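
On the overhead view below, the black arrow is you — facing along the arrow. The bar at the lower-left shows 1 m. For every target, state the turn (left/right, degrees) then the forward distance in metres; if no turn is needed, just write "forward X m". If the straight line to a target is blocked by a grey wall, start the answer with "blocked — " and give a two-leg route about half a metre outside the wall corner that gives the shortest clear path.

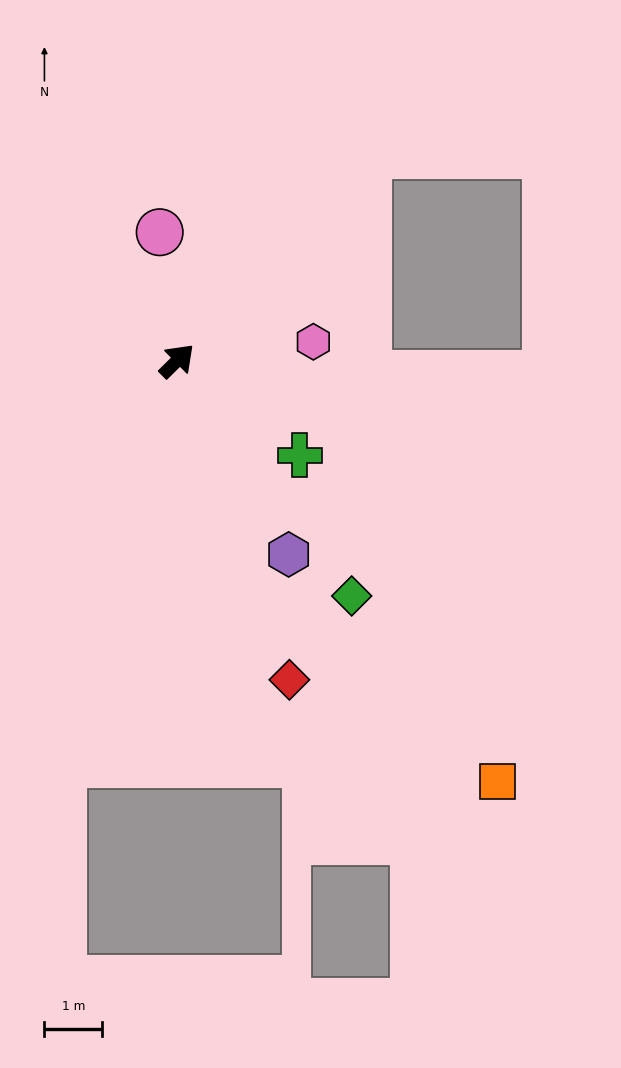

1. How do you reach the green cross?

turn right 82°, forward 2.7 m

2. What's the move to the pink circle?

turn left 53°, forward 2.2 m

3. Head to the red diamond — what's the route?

turn right 115°, forward 5.8 m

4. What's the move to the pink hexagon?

turn right 37°, forward 2.4 m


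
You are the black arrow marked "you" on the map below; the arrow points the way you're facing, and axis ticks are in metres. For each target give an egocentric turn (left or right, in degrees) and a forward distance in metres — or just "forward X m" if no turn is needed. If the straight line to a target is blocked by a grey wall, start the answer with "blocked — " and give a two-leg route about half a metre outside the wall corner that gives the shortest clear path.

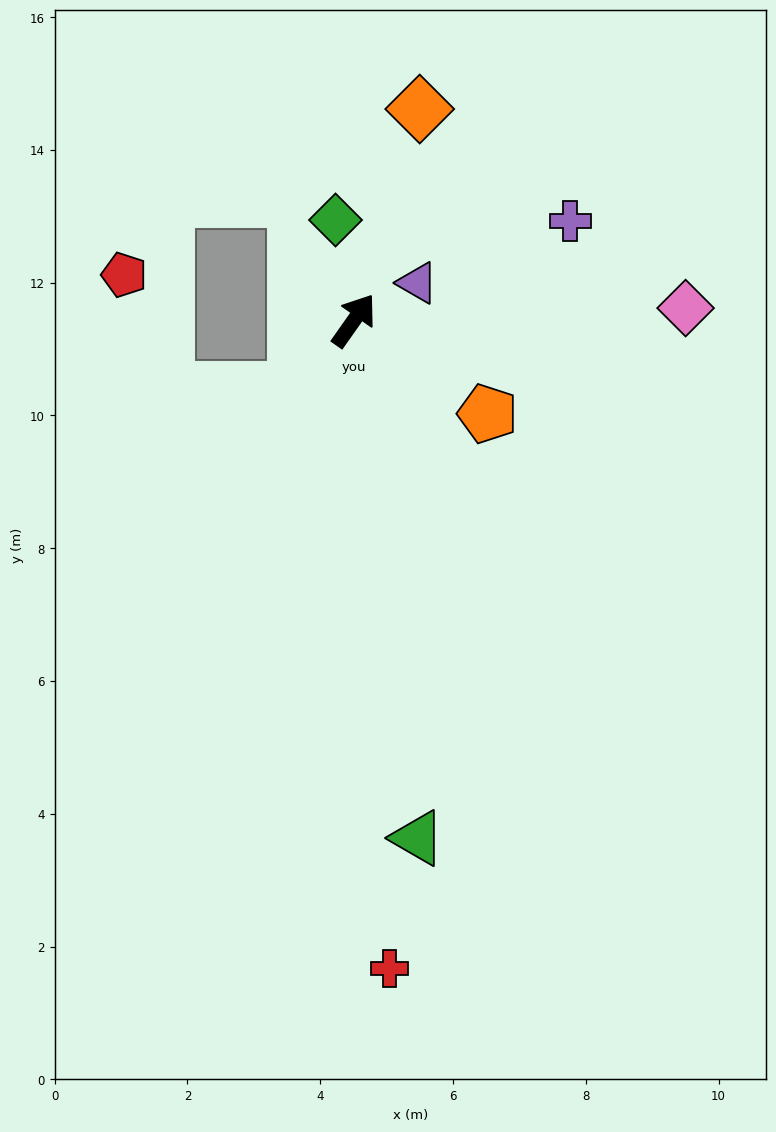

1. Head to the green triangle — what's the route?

turn right 138°, forward 7.9 m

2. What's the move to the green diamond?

turn left 46°, forward 1.5 m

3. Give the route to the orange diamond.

turn left 18°, forward 3.3 m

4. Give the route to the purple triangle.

turn right 24°, forward 1.1 m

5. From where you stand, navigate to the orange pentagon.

turn right 90°, forward 2.5 m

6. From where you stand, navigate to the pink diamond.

turn right 53°, forward 5.0 m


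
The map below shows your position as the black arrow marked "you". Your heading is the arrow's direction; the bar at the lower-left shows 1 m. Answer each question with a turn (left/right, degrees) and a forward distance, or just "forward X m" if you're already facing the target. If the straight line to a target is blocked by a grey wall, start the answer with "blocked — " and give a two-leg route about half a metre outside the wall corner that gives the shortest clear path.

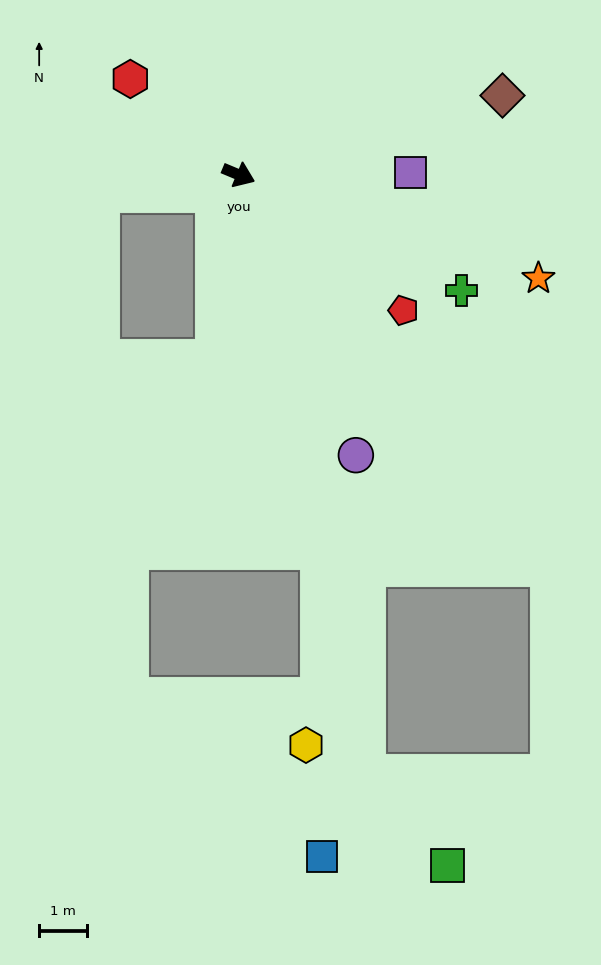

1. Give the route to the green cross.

turn right 5°, forward 5.3 m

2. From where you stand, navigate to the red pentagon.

turn right 17°, forward 4.5 m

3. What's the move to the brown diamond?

turn left 39°, forward 5.8 m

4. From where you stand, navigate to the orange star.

turn left 4°, forward 6.7 m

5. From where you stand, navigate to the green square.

blocked — turn right 55°, forward 12.9 m, then turn left 30°, forward 2.6 m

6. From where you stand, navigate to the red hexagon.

turn left 161°, forward 3.1 m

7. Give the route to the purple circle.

turn right 45°, forward 6.4 m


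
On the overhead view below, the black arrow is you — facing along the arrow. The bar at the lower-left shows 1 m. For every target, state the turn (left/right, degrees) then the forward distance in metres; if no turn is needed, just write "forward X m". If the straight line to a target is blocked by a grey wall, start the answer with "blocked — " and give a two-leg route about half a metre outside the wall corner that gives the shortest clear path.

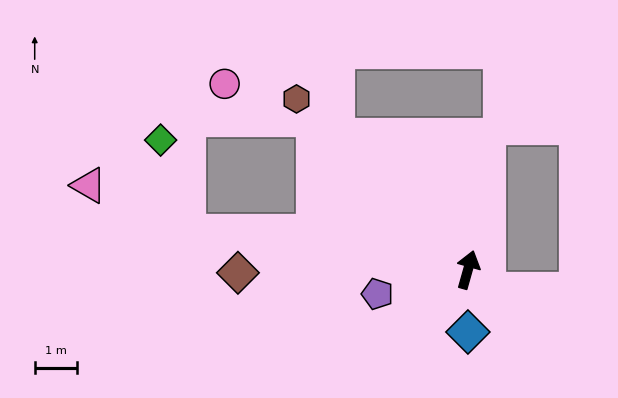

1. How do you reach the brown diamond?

turn left 107°, forward 5.4 m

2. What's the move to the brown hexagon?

turn left 61°, forward 5.7 m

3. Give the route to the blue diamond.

turn right 164°, forward 1.5 m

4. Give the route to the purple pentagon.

turn left 121°, forward 2.2 m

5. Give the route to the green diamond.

blocked — turn left 98°, forward 6.6 m, then turn right 66°, forward 2.2 m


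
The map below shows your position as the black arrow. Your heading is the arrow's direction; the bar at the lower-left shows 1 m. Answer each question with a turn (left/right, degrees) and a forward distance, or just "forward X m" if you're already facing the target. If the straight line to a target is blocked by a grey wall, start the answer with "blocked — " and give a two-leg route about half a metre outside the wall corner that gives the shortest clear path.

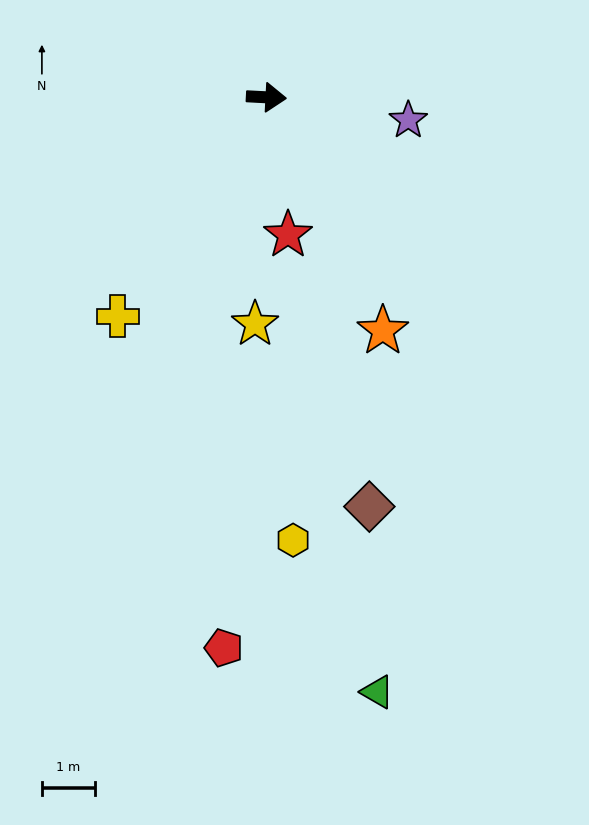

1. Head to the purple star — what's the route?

turn right 6°, forward 2.7 m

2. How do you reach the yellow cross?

turn right 121°, forward 5.0 m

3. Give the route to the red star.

turn right 78°, forward 2.6 m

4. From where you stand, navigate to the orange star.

turn right 61°, forward 4.9 m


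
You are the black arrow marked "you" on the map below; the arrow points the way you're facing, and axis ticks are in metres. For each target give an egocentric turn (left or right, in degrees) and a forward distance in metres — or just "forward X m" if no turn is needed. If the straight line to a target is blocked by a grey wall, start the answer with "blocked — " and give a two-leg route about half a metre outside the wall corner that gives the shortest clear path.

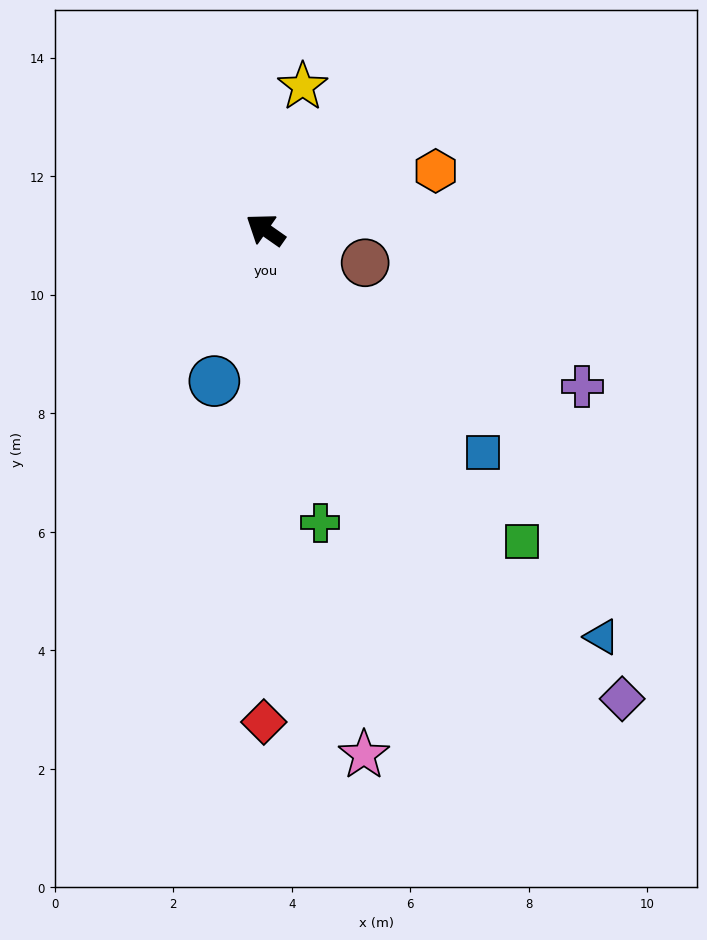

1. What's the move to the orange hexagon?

turn right 126°, forward 3.0 m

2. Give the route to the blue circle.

turn left 106°, forward 2.7 m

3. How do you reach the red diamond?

turn left 125°, forward 8.3 m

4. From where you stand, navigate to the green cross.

turn left 136°, forward 5.0 m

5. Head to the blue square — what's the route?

turn left 169°, forward 5.3 m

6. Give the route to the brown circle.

turn right 163°, forward 1.8 m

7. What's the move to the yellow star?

turn right 70°, forward 2.5 m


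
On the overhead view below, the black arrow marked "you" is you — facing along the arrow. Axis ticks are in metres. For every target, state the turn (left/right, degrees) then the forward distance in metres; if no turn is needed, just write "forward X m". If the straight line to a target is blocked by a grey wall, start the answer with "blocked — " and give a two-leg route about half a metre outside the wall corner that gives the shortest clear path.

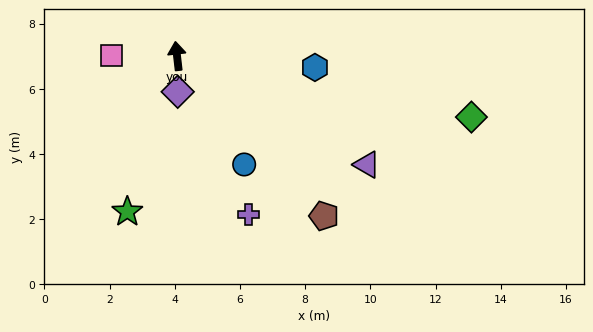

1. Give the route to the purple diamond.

turn left 175°, forward 1.1 m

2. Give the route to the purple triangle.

turn right 126°, forward 6.7 m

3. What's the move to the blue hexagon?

turn right 101°, forward 4.2 m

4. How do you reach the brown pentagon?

turn right 144°, forward 6.7 m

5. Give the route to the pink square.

turn left 83°, forward 2.0 m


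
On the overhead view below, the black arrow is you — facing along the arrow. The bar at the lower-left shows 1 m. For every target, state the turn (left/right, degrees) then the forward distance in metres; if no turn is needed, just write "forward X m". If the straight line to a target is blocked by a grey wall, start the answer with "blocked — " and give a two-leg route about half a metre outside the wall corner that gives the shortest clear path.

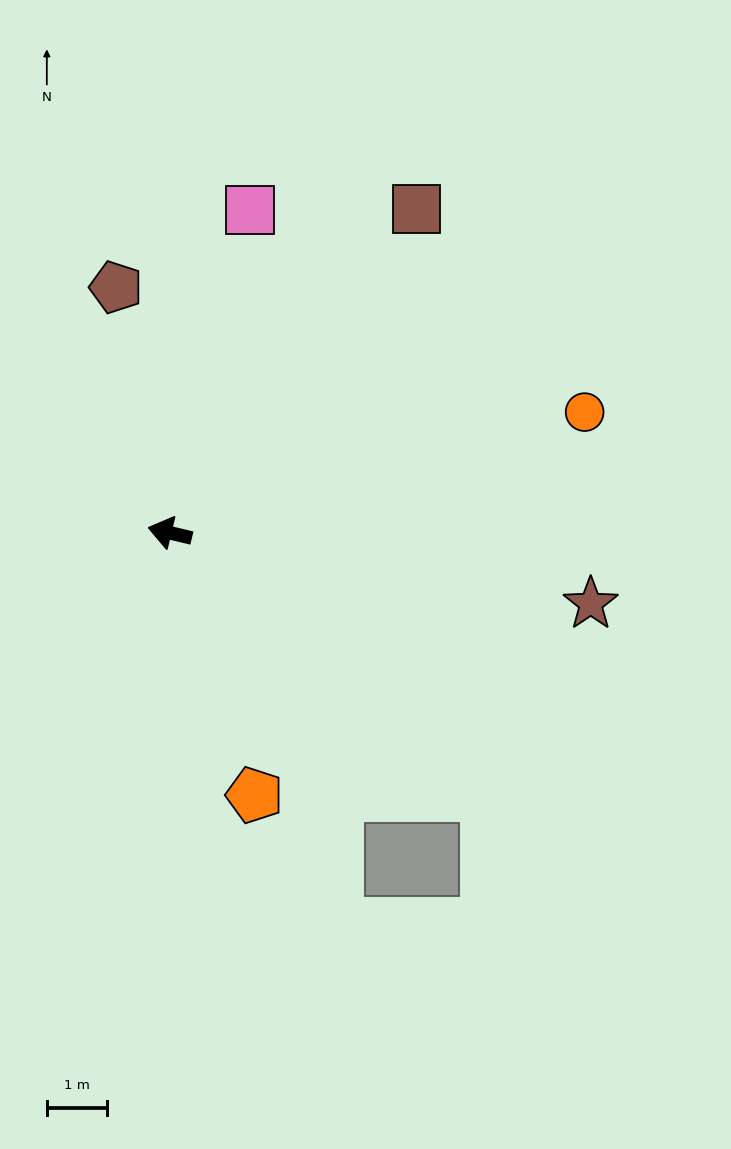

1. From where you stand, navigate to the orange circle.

turn right 150°, forward 7.2 m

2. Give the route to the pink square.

turn right 91°, forward 5.5 m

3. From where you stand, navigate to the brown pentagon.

turn right 64°, forward 4.2 m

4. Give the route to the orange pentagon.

turn left 121°, forward 4.6 m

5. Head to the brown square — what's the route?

turn right 114°, forward 6.8 m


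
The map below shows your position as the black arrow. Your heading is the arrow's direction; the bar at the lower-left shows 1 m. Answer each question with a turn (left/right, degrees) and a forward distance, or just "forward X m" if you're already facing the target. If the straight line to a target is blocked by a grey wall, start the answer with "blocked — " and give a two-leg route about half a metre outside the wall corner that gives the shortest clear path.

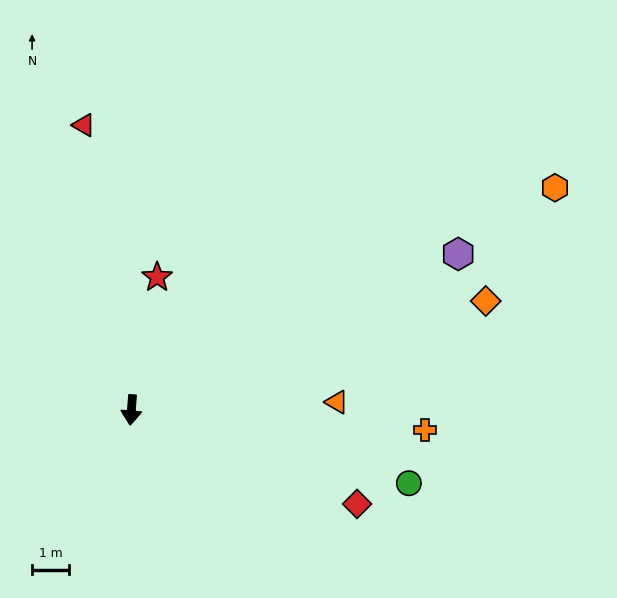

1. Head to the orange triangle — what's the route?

turn left 97°, forward 5.5 m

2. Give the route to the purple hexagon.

turn left 120°, forward 9.8 m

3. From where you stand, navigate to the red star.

turn left 174°, forward 3.6 m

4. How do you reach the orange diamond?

turn left 112°, forward 10.0 m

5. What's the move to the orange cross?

turn left 91°, forward 7.9 m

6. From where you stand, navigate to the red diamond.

turn left 72°, forward 6.6 m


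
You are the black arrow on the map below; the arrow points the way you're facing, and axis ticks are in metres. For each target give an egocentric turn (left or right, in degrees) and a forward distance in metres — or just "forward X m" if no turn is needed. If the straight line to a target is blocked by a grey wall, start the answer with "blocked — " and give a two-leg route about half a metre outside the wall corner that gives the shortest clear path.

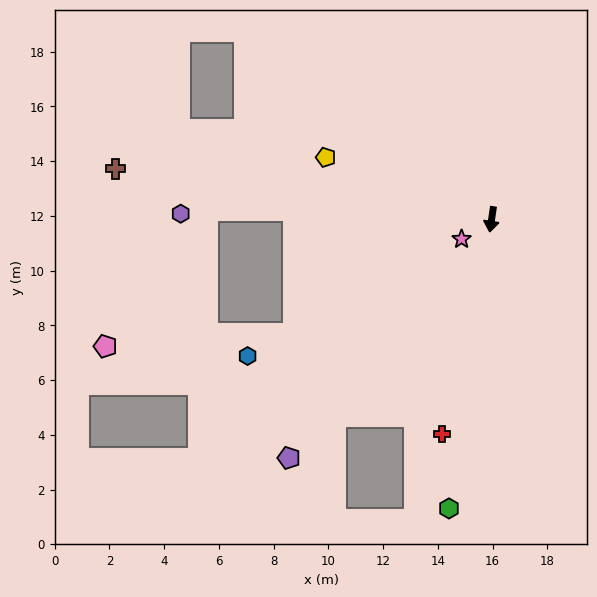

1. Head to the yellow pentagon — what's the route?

turn right 102°, forward 6.5 m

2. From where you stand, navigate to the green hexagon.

forward 10.7 m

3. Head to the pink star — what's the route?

turn right 48°, forward 1.3 m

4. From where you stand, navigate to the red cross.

turn right 5°, forward 8.0 m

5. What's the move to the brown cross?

turn right 89°, forward 13.9 m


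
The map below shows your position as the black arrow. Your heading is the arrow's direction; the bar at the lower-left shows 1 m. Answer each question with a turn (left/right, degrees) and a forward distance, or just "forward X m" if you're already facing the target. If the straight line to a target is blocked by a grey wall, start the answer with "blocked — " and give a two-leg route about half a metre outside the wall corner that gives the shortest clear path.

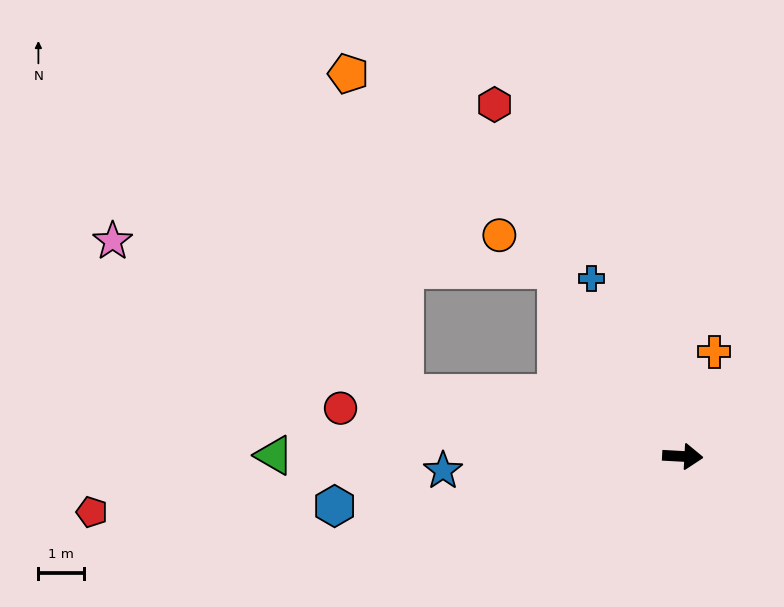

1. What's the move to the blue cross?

turn left 120°, forward 4.3 m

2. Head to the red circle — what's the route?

turn left 175°, forward 7.5 m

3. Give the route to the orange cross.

turn left 76°, forward 2.4 m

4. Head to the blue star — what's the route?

turn right 173°, forward 5.2 m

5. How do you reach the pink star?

blocked — turn left 170°, forward 6.2 m, then turn right 15°, forward 7.1 m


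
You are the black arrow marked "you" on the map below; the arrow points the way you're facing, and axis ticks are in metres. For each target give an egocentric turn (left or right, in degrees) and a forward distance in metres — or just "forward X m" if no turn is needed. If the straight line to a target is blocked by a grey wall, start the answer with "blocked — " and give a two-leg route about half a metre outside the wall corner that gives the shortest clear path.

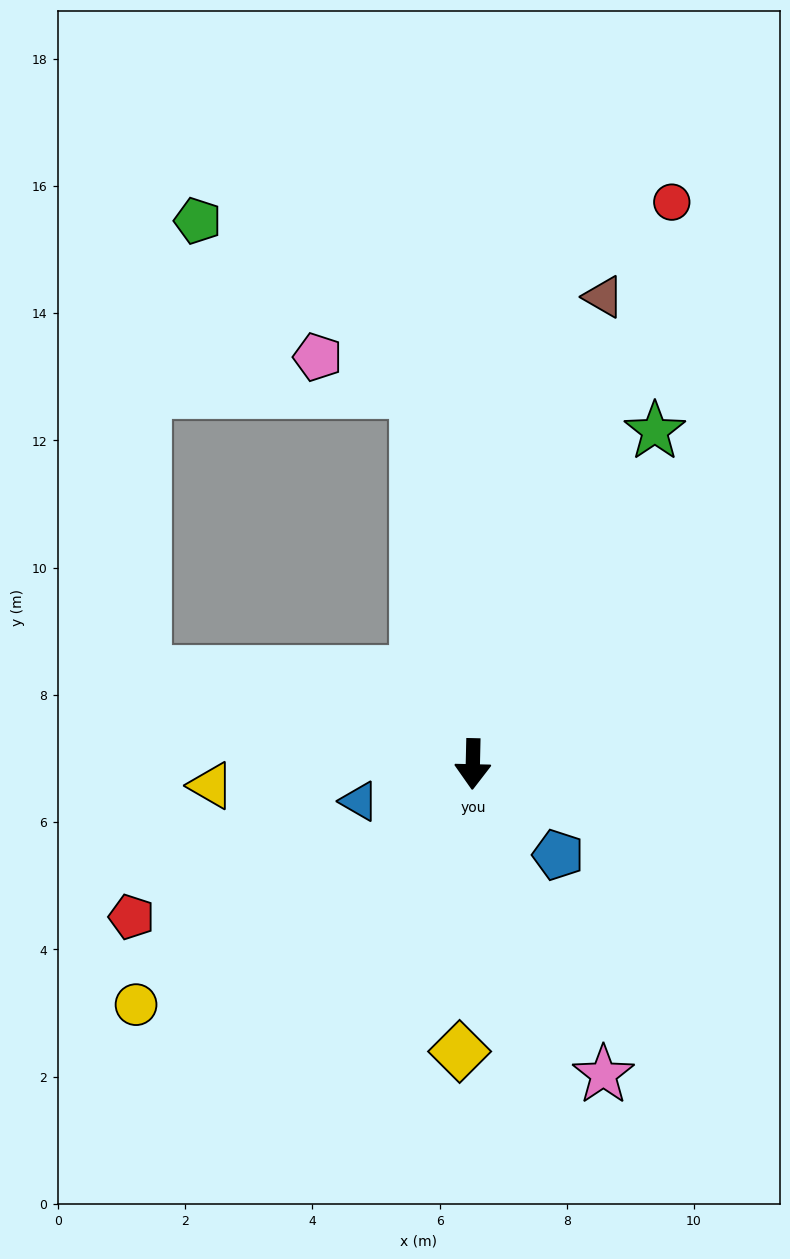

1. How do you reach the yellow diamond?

forward 4.5 m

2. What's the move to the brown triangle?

turn left 166°, forward 7.6 m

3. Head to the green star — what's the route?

turn left 153°, forward 6.0 m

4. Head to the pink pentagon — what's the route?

blocked — turn right 170°, forward 5.9 m, then turn left 62°, forward 1.6 m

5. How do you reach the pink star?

turn left 24°, forward 5.3 m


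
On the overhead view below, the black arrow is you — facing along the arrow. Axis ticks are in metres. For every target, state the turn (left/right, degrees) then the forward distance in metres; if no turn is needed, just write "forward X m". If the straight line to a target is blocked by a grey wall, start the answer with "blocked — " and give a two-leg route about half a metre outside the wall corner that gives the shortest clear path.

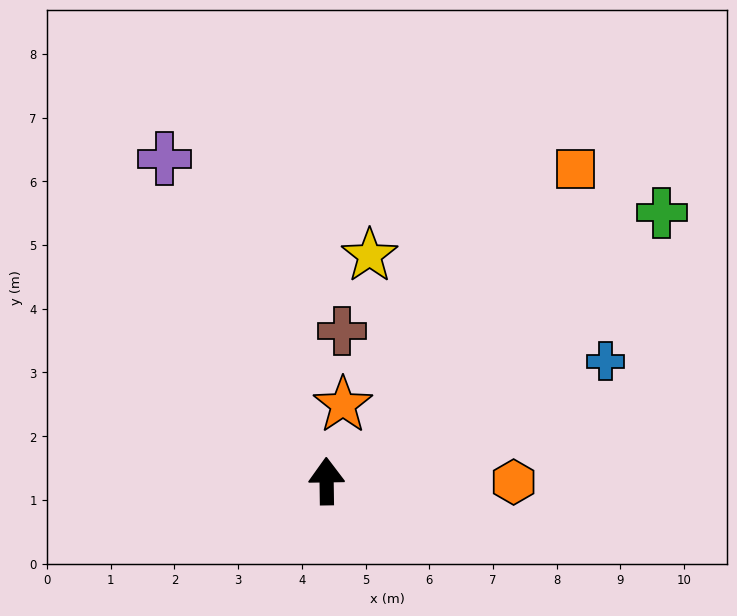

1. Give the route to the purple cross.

turn left 26°, forward 5.7 m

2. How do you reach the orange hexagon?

turn right 91°, forward 2.9 m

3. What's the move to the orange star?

turn right 13°, forward 1.2 m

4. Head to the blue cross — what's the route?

turn right 68°, forward 4.8 m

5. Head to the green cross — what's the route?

turn right 52°, forward 6.7 m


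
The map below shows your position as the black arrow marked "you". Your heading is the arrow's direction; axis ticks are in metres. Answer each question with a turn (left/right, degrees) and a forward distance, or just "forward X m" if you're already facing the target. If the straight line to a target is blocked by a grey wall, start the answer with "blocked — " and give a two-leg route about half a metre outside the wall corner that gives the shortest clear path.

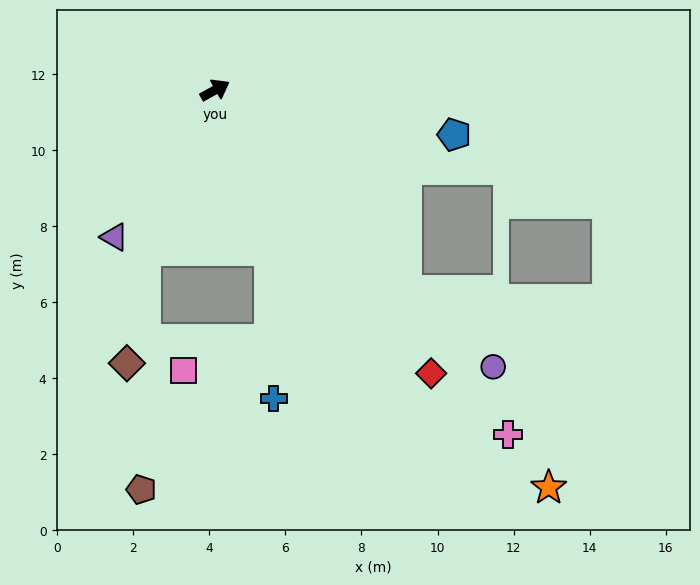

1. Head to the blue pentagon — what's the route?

turn right 40°, forward 6.4 m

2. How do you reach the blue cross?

blocked — turn right 100°, forward 4.4 m, then turn right 18°, forward 3.9 m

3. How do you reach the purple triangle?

turn right 153°, forward 4.7 m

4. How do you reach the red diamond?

turn right 82°, forward 9.4 m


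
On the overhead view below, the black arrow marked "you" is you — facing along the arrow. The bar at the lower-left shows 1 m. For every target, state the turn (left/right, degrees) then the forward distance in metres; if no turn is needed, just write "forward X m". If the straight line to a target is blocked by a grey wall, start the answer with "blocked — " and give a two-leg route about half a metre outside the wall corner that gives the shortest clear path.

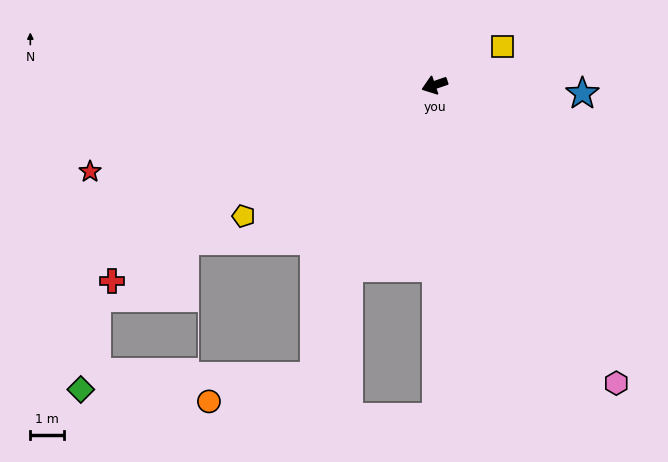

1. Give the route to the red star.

turn right 5°, forward 10.5 m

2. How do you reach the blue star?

turn left 158°, forward 4.4 m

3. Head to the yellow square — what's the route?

turn right 169°, forward 2.3 m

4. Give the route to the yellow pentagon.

turn left 16°, forward 6.8 m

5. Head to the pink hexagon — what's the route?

turn left 102°, forward 10.3 m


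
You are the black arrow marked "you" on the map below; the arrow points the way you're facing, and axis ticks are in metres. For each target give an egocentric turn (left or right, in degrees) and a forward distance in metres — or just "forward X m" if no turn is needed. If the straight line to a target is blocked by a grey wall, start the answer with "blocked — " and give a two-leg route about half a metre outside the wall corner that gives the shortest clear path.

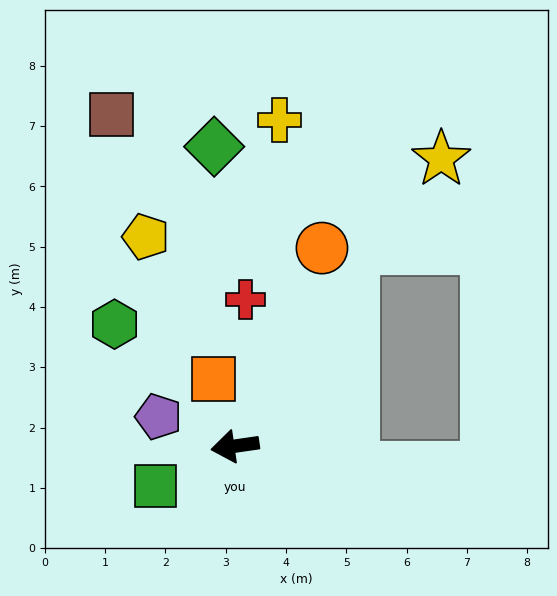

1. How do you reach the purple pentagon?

turn right 29°, forward 1.4 m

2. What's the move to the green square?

turn left 19°, forward 1.5 m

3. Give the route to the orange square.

turn right 81°, forward 1.2 m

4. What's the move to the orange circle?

turn right 122°, forward 3.6 m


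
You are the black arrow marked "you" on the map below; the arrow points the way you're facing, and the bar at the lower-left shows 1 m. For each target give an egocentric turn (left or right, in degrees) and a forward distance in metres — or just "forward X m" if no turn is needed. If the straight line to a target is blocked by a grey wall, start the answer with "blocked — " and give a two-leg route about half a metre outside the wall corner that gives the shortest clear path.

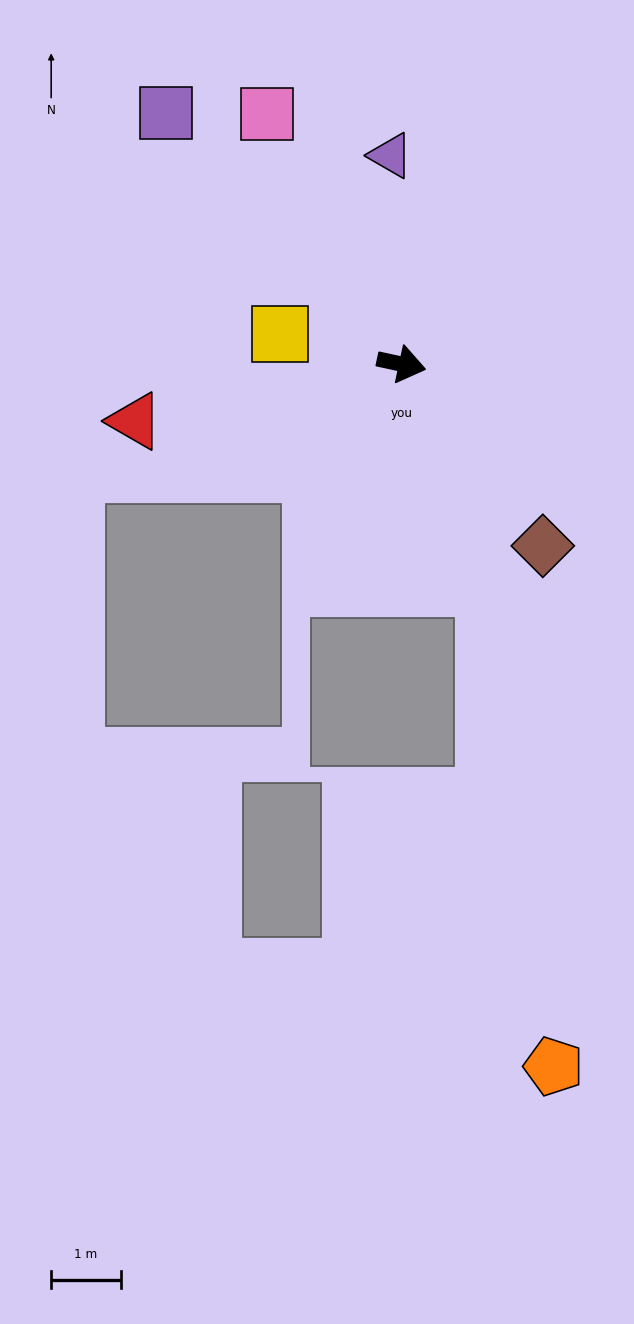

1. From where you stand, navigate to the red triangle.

turn right 156°, forward 3.9 m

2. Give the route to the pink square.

turn left 130°, forward 4.1 m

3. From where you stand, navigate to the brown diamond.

turn right 40°, forward 3.3 m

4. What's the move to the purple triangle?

turn left 105°, forward 3.0 m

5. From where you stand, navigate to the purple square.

turn left 145°, forward 5.0 m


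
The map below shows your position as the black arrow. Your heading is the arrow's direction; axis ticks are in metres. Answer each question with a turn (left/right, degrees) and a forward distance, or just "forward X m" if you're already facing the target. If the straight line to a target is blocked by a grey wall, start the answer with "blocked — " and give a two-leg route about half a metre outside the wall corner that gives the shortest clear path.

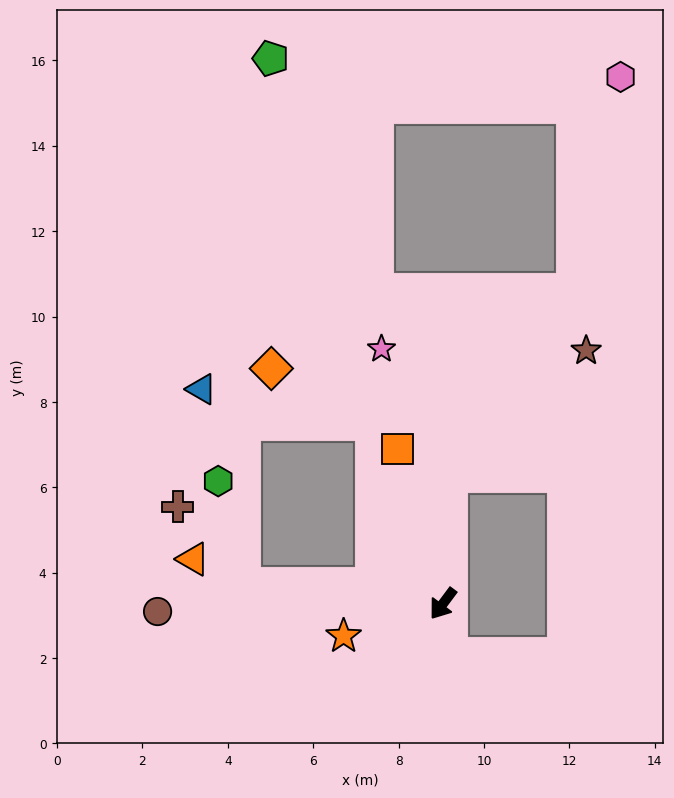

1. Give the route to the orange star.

turn right 35°, forward 2.4 m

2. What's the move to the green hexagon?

blocked — turn right 59°, forward 4.7 m, then turn right 71°, forward 2.5 m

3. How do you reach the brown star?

blocked — turn right 146°, forward 3.0 m, then turn right 45°, forward 4.3 m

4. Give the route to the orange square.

turn right 127°, forward 3.8 m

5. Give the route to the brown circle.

turn right 52°, forward 6.7 m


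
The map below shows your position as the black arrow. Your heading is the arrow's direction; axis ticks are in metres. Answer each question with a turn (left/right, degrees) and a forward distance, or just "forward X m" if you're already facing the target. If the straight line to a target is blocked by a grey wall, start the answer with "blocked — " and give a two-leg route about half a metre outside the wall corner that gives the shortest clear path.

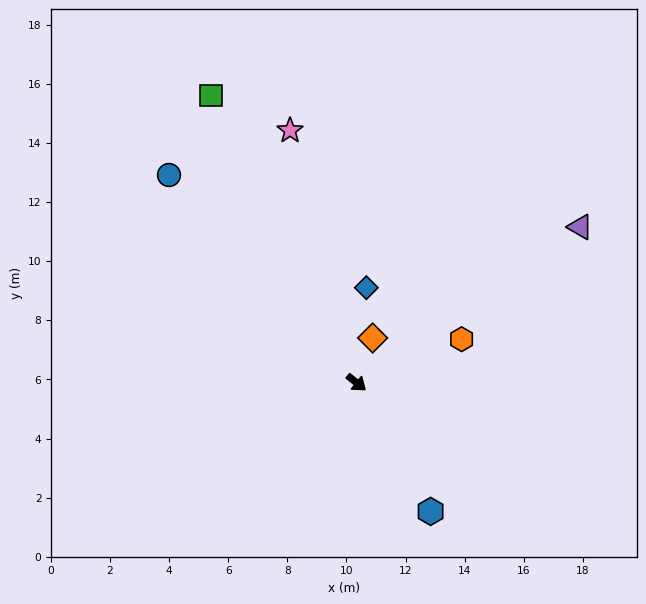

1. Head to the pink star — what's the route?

turn left 144°, forward 8.8 m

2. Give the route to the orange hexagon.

turn left 61°, forward 3.8 m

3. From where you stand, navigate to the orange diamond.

turn left 109°, forward 1.6 m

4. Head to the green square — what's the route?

turn left 156°, forward 10.9 m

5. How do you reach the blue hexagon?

turn right 21°, forward 5.0 m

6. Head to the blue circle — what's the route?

turn left 171°, forward 9.5 m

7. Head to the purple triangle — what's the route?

turn left 74°, forward 9.2 m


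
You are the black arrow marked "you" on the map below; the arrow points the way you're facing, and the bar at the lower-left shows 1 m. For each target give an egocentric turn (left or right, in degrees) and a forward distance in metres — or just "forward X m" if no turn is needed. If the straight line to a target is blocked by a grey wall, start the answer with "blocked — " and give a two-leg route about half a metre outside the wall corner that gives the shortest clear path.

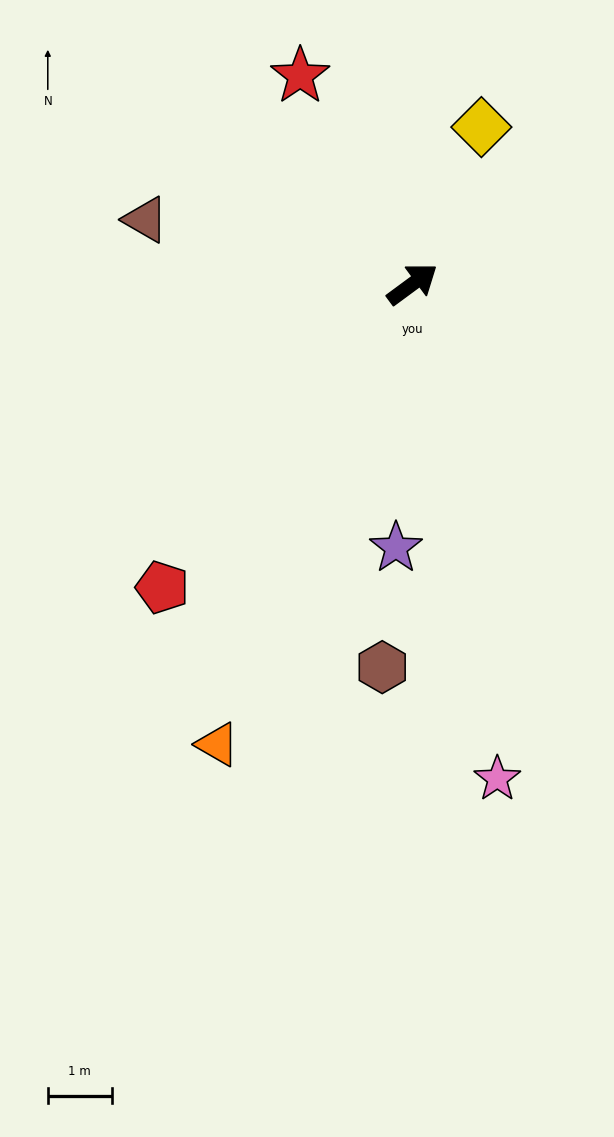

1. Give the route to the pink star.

turn right 117°, forward 7.9 m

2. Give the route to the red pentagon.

turn right 166°, forward 6.2 m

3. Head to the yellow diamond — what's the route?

turn left 30°, forward 2.7 m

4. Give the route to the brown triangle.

turn left 130°, forward 4.3 m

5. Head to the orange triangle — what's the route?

turn right 149°, forward 7.8 m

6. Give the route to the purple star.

turn right 130°, forward 4.1 m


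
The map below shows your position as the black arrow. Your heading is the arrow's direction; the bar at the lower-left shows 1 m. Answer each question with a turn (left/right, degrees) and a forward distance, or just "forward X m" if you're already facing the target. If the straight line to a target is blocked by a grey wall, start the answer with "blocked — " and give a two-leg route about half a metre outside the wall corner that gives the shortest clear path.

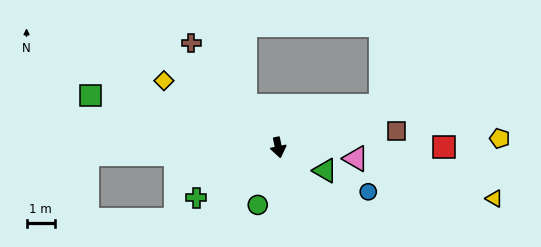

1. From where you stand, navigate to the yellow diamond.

turn right 132°, forward 4.6 m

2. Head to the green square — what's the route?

turn right 117°, forward 6.8 m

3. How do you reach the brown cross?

turn right 152°, forward 4.7 m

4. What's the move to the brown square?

turn left 87°, forward 4.2 m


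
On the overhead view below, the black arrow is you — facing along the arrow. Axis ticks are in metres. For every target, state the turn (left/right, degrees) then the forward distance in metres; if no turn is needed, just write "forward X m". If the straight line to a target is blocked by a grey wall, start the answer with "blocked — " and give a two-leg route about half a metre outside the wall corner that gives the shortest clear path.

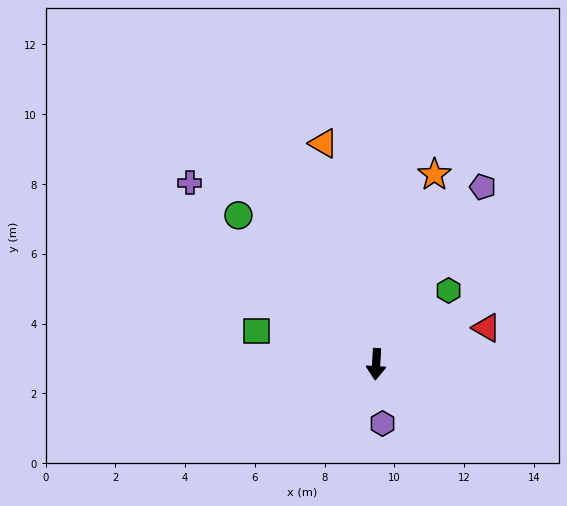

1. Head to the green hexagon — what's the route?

turn left 139°, forward 3.0 m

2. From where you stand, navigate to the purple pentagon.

turn left 152°, forward 5.9 m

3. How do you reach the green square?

turn right 102°, forward 3.6 m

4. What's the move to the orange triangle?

turn right 163°, forward 6.5 m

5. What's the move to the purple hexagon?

turn left 9°, forward 1.7 m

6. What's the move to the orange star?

turn left 166°, forward 5.7 m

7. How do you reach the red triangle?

turn left 112°, forward 3.3 m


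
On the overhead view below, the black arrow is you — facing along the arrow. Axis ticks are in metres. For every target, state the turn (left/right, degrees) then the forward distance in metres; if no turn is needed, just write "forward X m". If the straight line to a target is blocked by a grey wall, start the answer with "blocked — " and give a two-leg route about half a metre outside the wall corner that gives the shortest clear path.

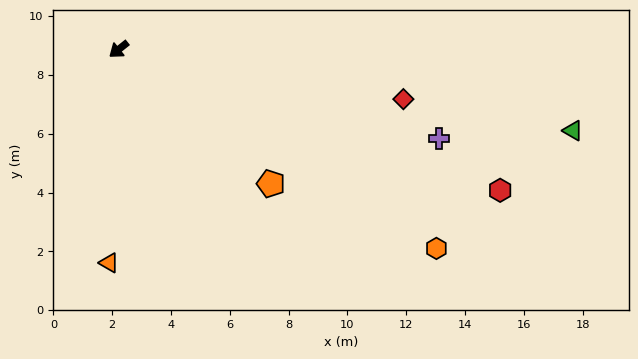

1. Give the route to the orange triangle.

turn left 49°, forward 7.3 m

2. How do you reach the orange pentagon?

turn left 100°, forward 6.9 m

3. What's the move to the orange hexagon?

turn left 109°, forward 12.8 m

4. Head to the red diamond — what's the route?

turn left 132°, forward 9.8 m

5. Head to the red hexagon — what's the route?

turn left 121°, forward 13.8 m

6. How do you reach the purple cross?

turn left 126°, forward 11.3 m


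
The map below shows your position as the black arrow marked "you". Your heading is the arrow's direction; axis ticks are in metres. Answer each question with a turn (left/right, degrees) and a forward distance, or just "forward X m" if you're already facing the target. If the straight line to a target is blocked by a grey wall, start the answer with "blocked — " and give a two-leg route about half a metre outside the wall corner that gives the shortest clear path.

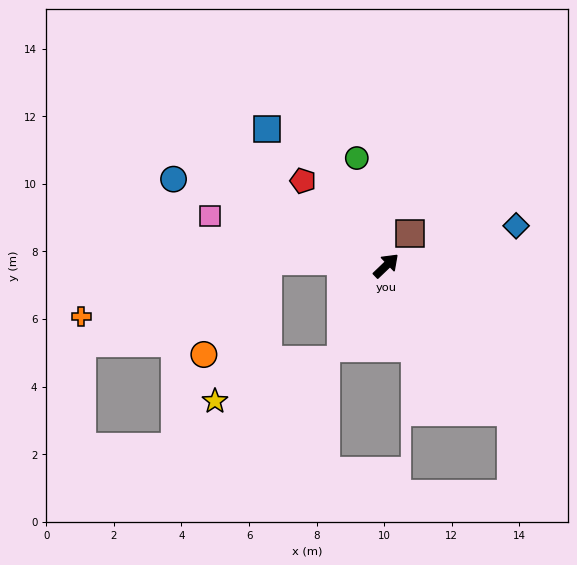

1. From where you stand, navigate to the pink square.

turn left 121°, forward 5.4 m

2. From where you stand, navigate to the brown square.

turn left 10°, forward 1.2 m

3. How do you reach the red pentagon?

turn left 91°, forward 3.5 m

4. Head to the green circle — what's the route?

turn left 62°, forward 3.3 m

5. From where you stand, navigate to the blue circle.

turn left 114°, forward 6.8 m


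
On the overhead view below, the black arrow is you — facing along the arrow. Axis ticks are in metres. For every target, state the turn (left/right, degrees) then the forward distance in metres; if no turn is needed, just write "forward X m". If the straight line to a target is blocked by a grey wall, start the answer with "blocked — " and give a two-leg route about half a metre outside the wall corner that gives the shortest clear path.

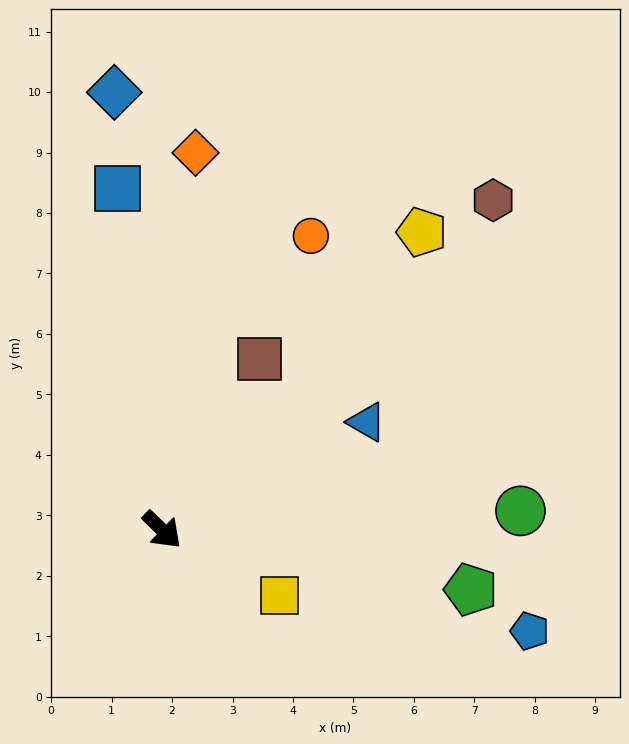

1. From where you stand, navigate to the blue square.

turn left 141°, forward 5.7 m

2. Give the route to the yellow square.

turn left 15°, forward 2.2 m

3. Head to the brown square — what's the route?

turn left 104°, forward 3.3 m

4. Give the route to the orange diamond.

turn left 129°, forward 6.3 m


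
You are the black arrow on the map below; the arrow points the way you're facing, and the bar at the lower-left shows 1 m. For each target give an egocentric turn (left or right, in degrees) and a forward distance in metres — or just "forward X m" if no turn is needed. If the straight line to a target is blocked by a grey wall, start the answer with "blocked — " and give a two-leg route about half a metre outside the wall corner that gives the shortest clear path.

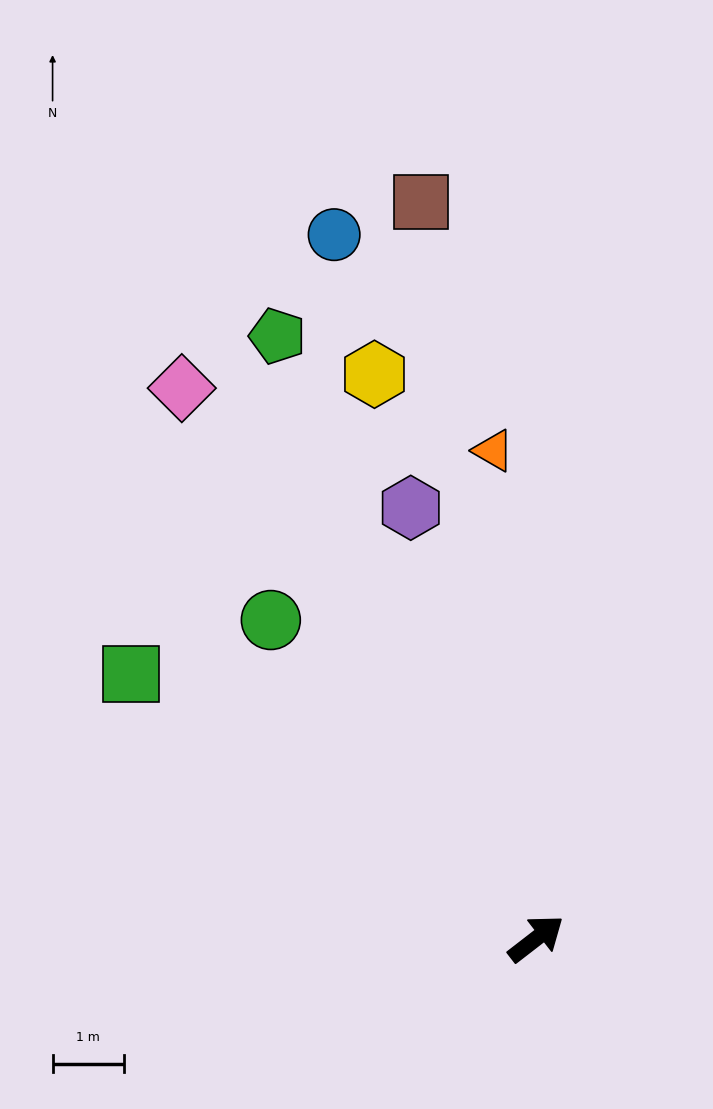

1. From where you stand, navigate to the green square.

turn left 109°, forward 6.8 m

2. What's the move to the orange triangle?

turn left 57°, forward 6.9 m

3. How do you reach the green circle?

turn left 92°, forward 5.8 m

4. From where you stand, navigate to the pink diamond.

turn left 85°, forward 9.2 m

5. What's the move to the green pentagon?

turn left 76°, forward 9.2 m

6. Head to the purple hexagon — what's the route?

turn left 69°, forward 6.3 m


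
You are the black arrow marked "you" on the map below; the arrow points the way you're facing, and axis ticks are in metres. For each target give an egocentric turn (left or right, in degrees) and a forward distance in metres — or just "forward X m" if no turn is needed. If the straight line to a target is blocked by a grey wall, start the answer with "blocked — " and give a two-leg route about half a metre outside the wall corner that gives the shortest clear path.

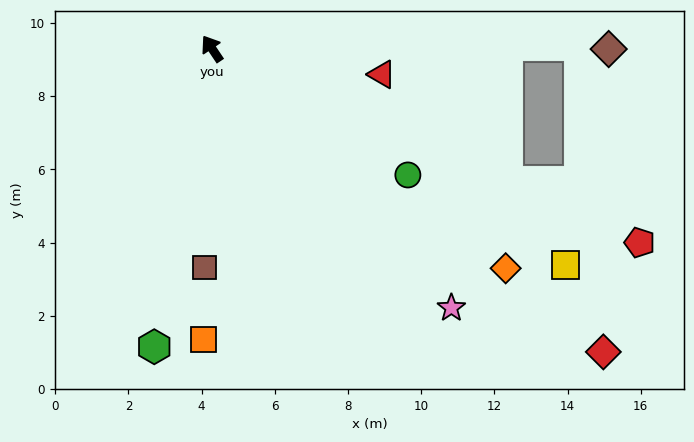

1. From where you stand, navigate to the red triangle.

turn right 132°, forward 4.7 m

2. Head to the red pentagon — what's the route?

turn right 148°, forward 12.8 m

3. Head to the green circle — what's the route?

turn right 157°, forward 6.4 m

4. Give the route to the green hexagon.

turn left 135°, forward 8.3 m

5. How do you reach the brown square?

turn left 144°, forward 6.0 m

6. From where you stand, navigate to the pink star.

turn right 171°, forward 9.6 m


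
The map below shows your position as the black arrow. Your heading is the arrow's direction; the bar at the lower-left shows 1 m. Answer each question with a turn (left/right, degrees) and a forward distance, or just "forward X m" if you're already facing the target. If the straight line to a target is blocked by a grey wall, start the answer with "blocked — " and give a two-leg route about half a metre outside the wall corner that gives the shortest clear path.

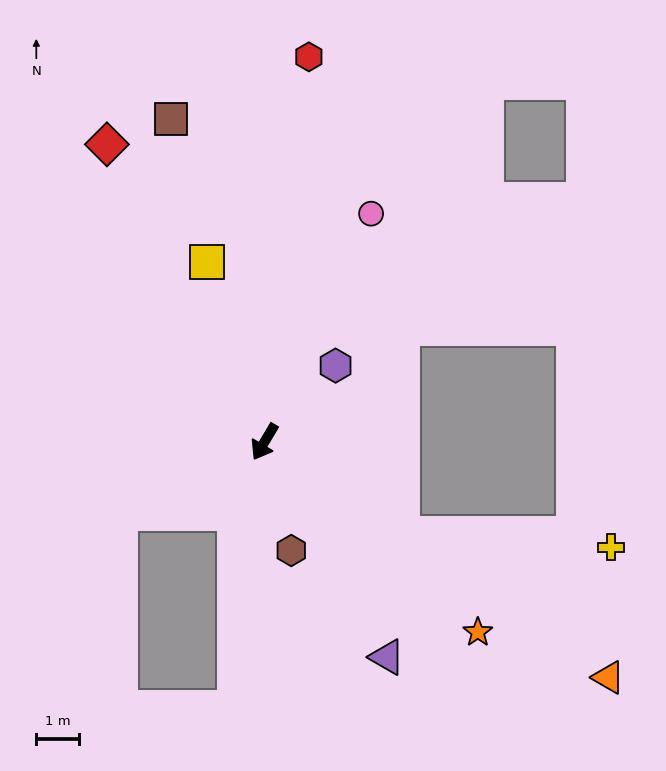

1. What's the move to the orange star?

turn left 79°, forward 6.7 m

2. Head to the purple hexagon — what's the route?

turn left 168°, forward 2.4 m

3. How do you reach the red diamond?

turn right 121°, forward 7.9 m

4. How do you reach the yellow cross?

blocked — turn left 87°, forward 3.9 m, then turn left 30°, forward 4.9 m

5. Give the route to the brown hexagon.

turn left 44°, forward 2.6 m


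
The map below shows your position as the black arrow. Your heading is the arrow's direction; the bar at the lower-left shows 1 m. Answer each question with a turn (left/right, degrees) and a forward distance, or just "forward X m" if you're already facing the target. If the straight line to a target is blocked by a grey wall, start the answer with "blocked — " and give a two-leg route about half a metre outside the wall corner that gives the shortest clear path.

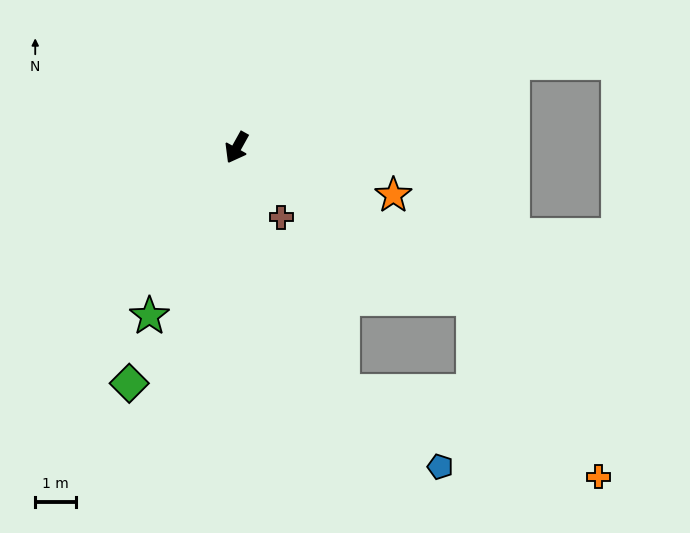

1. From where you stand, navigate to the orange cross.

blocked — turn left 87°, forward 7.0 m, then turn right 23°, forward 5.4 m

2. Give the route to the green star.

forward 4.7 m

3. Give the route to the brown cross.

turn left 62°, forward 2.1 m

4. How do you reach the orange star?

turn left 102°, forward 4.1 m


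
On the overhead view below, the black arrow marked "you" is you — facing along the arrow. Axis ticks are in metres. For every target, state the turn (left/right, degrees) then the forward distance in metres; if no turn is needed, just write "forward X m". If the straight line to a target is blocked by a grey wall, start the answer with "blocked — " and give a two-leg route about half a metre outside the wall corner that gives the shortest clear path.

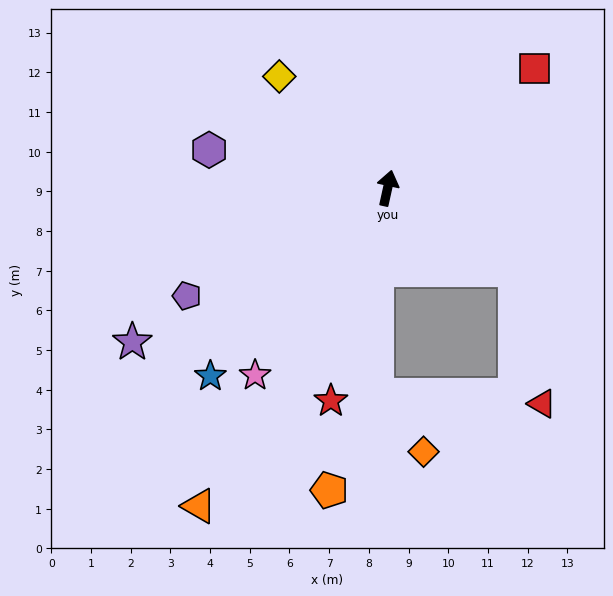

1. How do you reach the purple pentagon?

turn left 131°, forward 5.7 m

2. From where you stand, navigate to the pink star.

turn left 157°, forward 5.8 m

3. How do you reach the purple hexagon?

turn left 90°, forward 4.6 m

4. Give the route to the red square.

turn right 39°, forward 4.8 m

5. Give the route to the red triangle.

blocked — turn right 110°, forward 3.8 m, then turn right 46°, forward 3.4 m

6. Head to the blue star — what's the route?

turn left 149°, forward 6.5 m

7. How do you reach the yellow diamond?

turn left 57°, forward 3.9 m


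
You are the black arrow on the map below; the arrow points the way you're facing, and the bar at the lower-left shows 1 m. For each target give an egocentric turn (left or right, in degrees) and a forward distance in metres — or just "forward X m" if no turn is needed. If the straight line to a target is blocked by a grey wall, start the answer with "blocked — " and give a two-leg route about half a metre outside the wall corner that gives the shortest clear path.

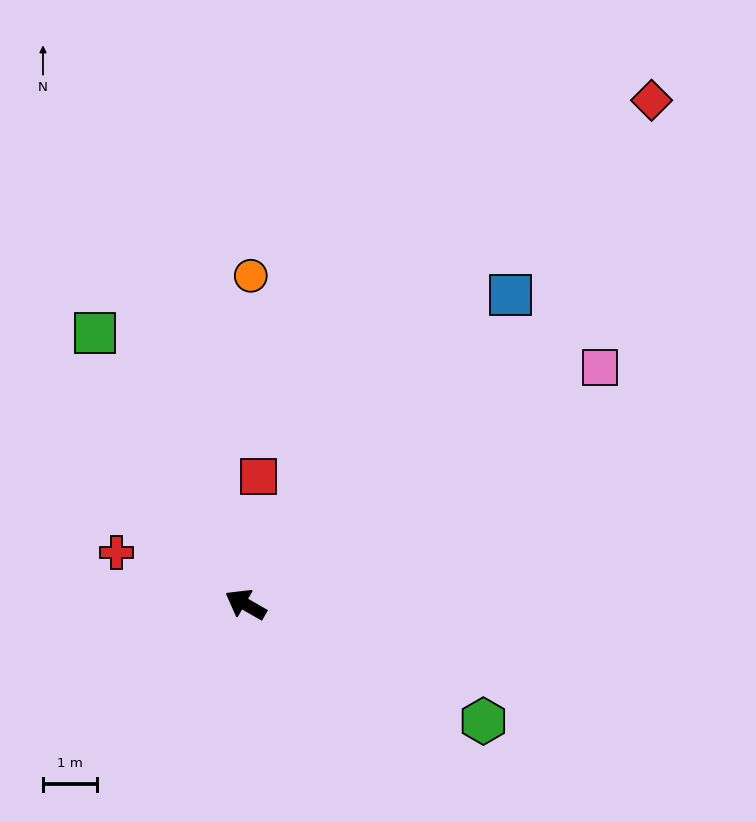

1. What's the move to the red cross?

turn left 8°, forward 2.6 m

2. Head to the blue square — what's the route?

turn right 101°, forward 7.6 m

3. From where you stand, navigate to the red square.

turn right 66°, forward 2.4 m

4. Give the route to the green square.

turn right 31°, forward 5.8 m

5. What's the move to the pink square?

turn right 117°, forward 7.9 m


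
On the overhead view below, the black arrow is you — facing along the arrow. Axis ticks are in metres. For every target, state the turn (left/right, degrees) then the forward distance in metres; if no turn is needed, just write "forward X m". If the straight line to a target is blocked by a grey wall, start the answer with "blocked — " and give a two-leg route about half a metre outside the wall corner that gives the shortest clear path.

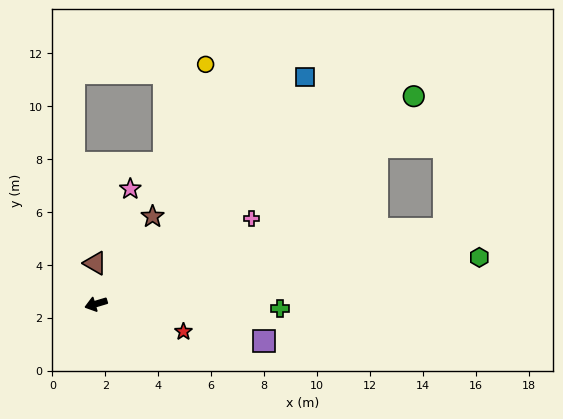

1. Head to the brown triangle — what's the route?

turn right 105°, forward 1.5 m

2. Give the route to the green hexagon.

turn left 170°, forward 14.6 m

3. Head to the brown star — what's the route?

turn right 140°, forward 3.9 m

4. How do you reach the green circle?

turn right 164°, forward 14.4 m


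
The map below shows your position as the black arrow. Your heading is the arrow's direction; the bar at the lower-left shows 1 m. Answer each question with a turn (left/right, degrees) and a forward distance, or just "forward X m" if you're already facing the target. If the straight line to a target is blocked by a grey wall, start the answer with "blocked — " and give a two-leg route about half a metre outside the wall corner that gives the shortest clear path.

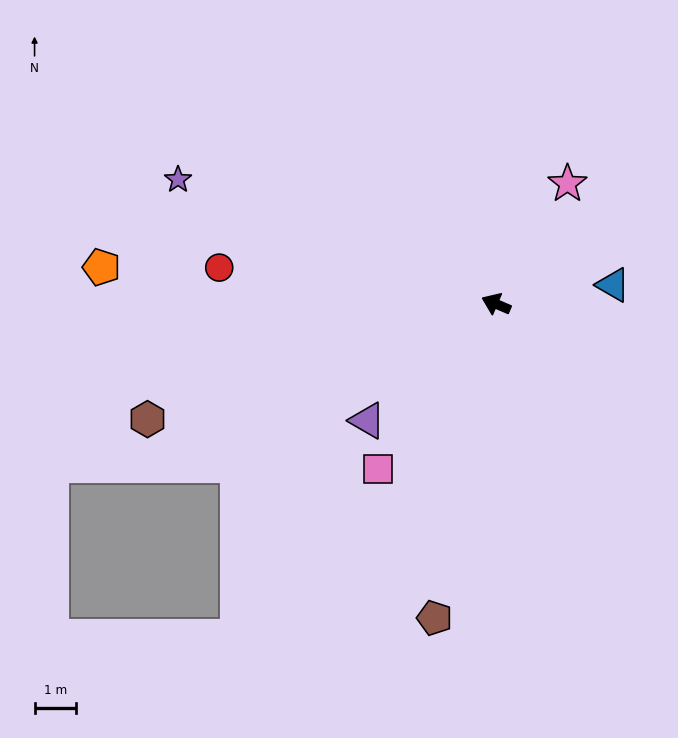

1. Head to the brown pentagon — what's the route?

turn left 102°, forward 7.7 m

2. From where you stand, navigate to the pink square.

turn left 78°, forward 4.9 m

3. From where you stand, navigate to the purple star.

forward 8.2 m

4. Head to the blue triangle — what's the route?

turn right 148°, forward 2.8 m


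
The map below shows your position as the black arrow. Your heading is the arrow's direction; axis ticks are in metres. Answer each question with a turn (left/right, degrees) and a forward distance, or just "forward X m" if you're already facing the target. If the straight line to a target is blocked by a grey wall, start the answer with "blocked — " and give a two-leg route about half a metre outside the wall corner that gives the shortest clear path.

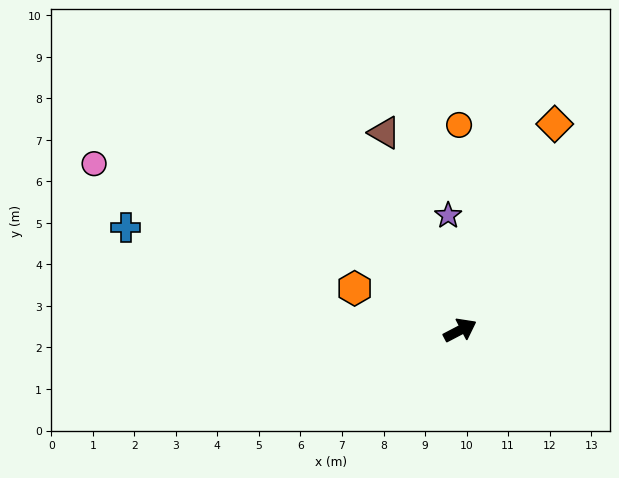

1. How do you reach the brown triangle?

turn left 83°, forward 5.1 m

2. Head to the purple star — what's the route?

turn left 68°, forward 2.8 m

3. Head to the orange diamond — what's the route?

turn left 38°, forward 5.5 m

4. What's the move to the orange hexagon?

turn left 131°, forward 2.7 m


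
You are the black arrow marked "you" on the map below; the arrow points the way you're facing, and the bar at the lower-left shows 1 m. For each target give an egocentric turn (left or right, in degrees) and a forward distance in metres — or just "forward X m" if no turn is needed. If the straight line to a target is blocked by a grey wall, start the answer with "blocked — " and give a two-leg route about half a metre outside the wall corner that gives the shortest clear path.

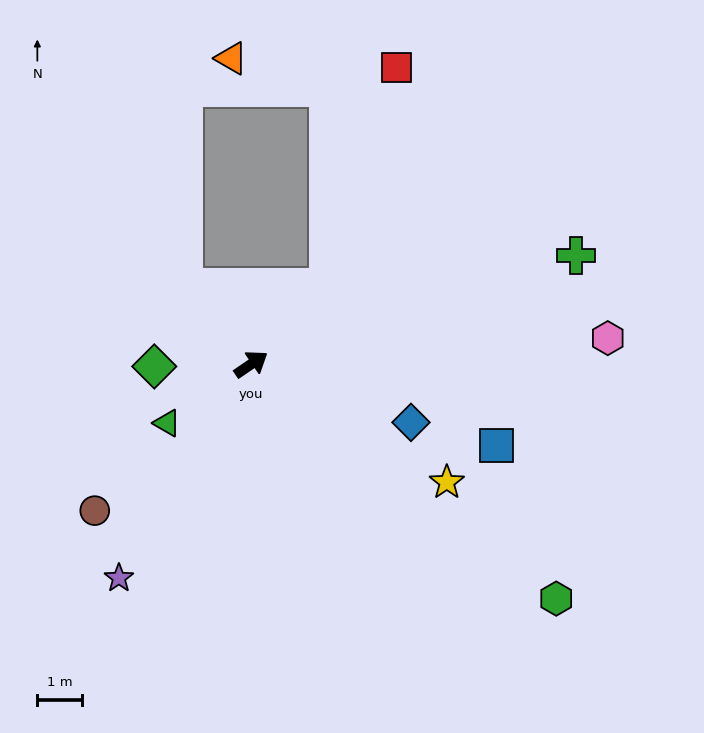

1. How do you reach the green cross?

turn right 16°, forward 7.7 m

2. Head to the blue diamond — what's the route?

turn right 54°, forward 3.8 m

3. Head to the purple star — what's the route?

turn right 156°, forward 5.6 m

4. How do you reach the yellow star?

turn right 65°, forward 5.1 m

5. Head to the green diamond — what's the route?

turn left 147°, forward 2.2 m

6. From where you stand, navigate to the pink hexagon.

turn right 30°, forward 8.0 m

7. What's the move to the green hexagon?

turn right 72°, forward 8.6 m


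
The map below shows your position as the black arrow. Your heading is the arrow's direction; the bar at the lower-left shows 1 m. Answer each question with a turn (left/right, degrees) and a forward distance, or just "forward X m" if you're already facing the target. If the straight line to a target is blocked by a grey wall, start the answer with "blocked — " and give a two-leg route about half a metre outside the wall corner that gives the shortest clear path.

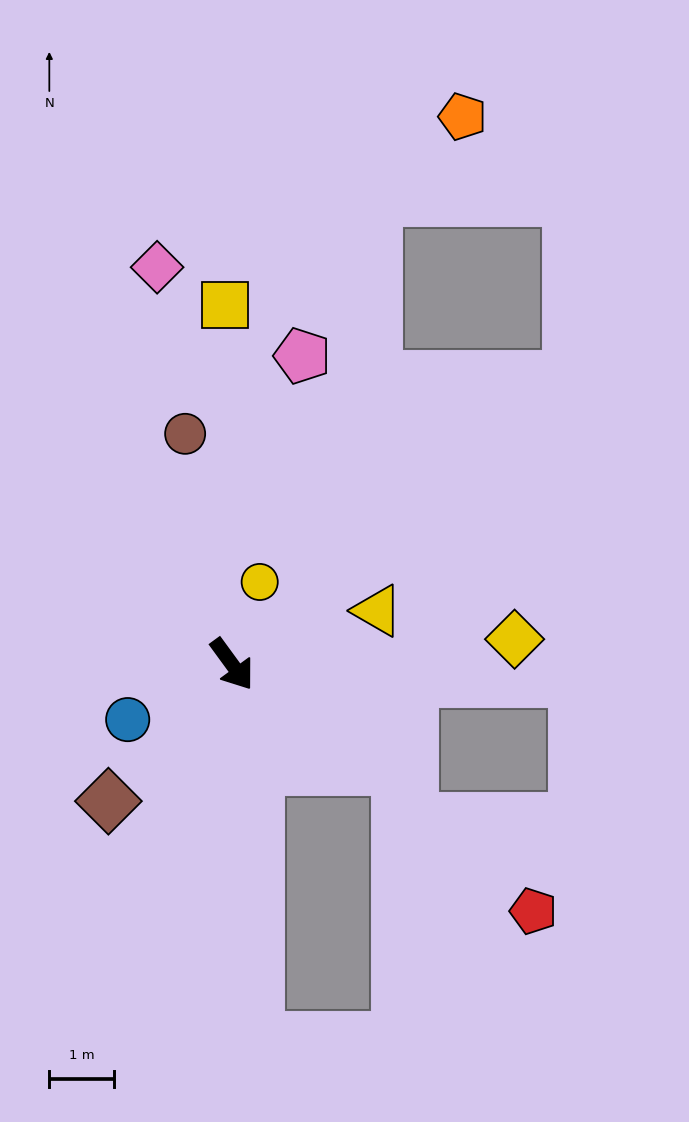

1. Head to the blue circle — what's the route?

turn right 98°, forward 1.8 m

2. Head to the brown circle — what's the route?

turn left 155°, forward 3.6 m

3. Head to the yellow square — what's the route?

turn left 145°, forward 5.6 m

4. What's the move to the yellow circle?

turn left 125°, forward 1.3 m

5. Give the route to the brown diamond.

turn right 78°, forward 2.9 m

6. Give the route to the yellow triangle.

turn left 74°, forward 2.4 m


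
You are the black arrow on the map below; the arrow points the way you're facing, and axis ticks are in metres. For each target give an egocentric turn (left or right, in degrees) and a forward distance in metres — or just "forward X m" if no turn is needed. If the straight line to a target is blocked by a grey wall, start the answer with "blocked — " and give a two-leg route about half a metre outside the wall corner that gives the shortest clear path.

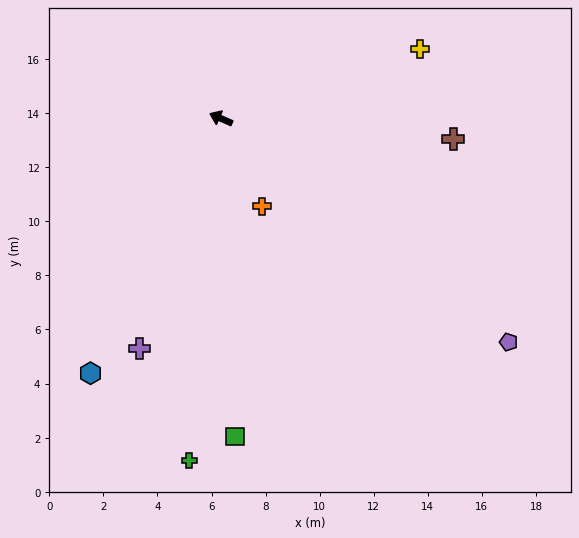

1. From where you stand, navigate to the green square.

turn left 116°, forward 11.8 m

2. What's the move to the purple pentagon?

turn left 166°, forward 13.5 m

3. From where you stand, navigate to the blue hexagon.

turn left 87°, forward 10.6 m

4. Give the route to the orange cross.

turn left 139°, forward 3.6 m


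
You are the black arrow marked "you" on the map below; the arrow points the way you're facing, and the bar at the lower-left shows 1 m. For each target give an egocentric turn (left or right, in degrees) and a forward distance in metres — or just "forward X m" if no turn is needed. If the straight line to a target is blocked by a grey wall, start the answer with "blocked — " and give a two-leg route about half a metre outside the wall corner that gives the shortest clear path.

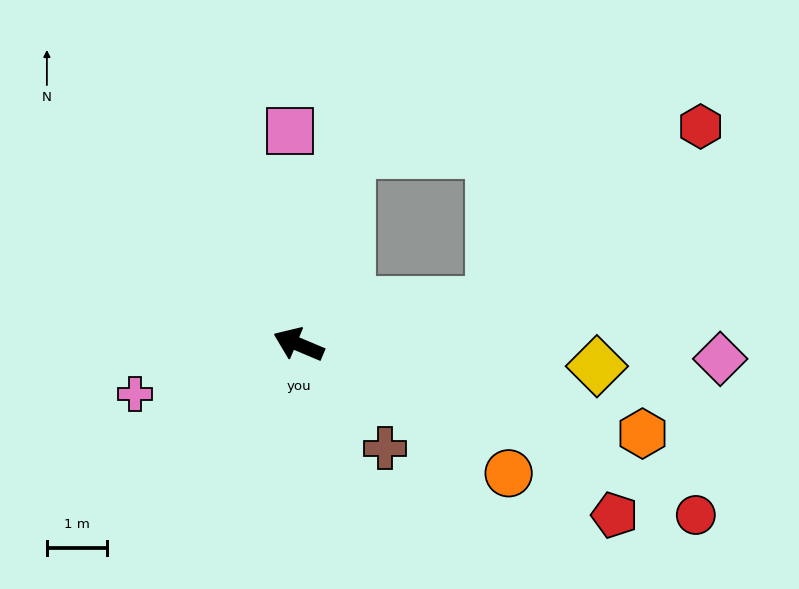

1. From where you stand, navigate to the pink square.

turn right 65°, forward 3.5 m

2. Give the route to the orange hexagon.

turn right 172°, forward 5.9 m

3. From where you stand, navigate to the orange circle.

turn left 171°, forward 4.1 m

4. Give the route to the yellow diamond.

turn right 161°, forward 5.0 m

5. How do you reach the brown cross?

turn left 153°, forward 2.2 m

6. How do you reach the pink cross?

turn left 40°, forward 2.8 m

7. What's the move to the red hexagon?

blocked — turn right 145°, forward 3.3 m, then turn left 28°, forward 4.5 m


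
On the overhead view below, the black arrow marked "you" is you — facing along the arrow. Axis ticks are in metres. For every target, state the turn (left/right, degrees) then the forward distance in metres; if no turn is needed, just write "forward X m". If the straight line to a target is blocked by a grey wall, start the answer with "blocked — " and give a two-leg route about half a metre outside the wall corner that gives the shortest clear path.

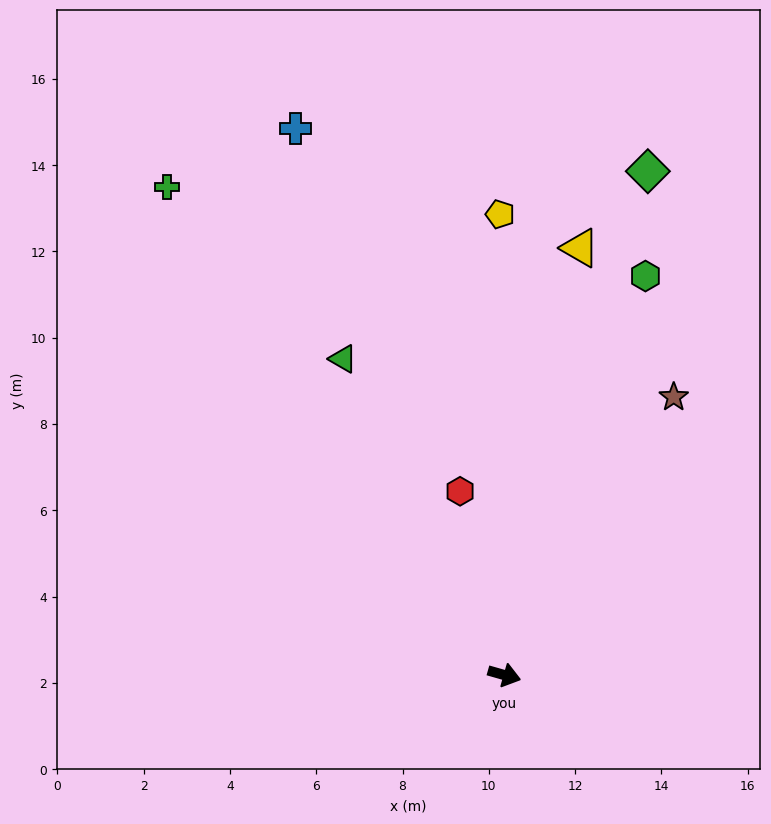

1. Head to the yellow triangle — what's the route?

turn left 96°, forward 10.1 m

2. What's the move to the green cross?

turn left 141°, forward 13.8 m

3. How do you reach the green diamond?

turn left 90°, forward 12.1 m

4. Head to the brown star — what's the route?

turn left 75°, forward 7.5 m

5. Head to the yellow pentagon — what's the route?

turn left 106°, forward 10.7 m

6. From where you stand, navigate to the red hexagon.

turn left 119°, forward 4.4 m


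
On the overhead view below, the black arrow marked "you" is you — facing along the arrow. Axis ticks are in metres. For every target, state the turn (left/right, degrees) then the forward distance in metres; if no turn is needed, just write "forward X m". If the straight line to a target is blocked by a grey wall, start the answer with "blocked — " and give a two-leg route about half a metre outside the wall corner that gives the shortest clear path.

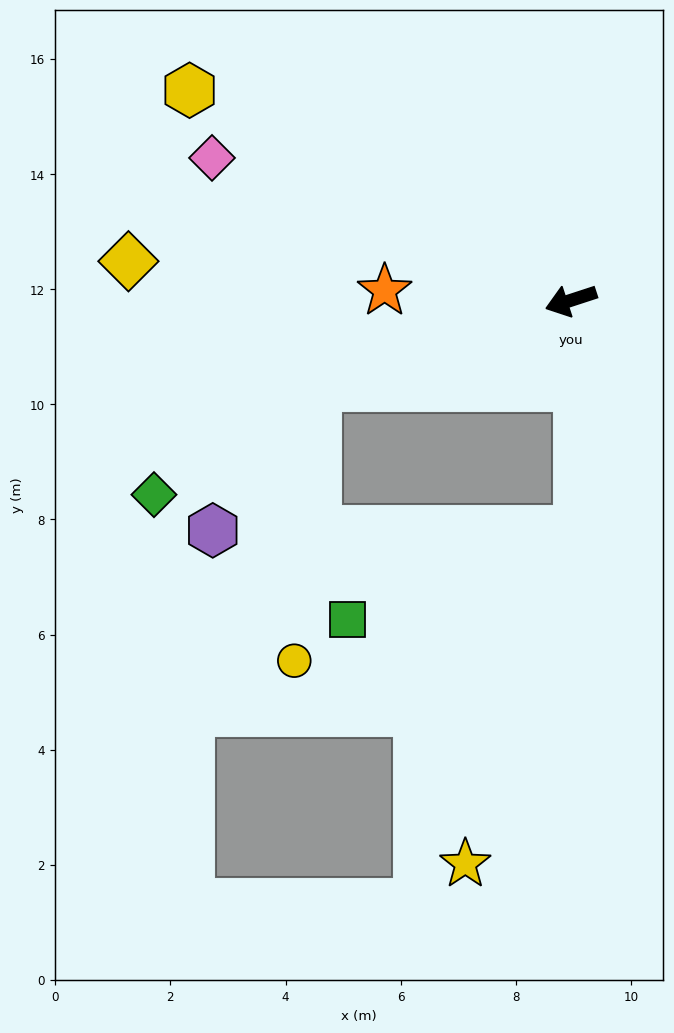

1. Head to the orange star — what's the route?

turn right 21°, forward 3.2 m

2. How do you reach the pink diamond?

turn right 40°, forward 6.7 m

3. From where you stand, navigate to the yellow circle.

blocked — forward 4.7 m, then turn left 67°, forward 4.8 m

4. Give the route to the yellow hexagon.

turn right 47°, forward 7.6 m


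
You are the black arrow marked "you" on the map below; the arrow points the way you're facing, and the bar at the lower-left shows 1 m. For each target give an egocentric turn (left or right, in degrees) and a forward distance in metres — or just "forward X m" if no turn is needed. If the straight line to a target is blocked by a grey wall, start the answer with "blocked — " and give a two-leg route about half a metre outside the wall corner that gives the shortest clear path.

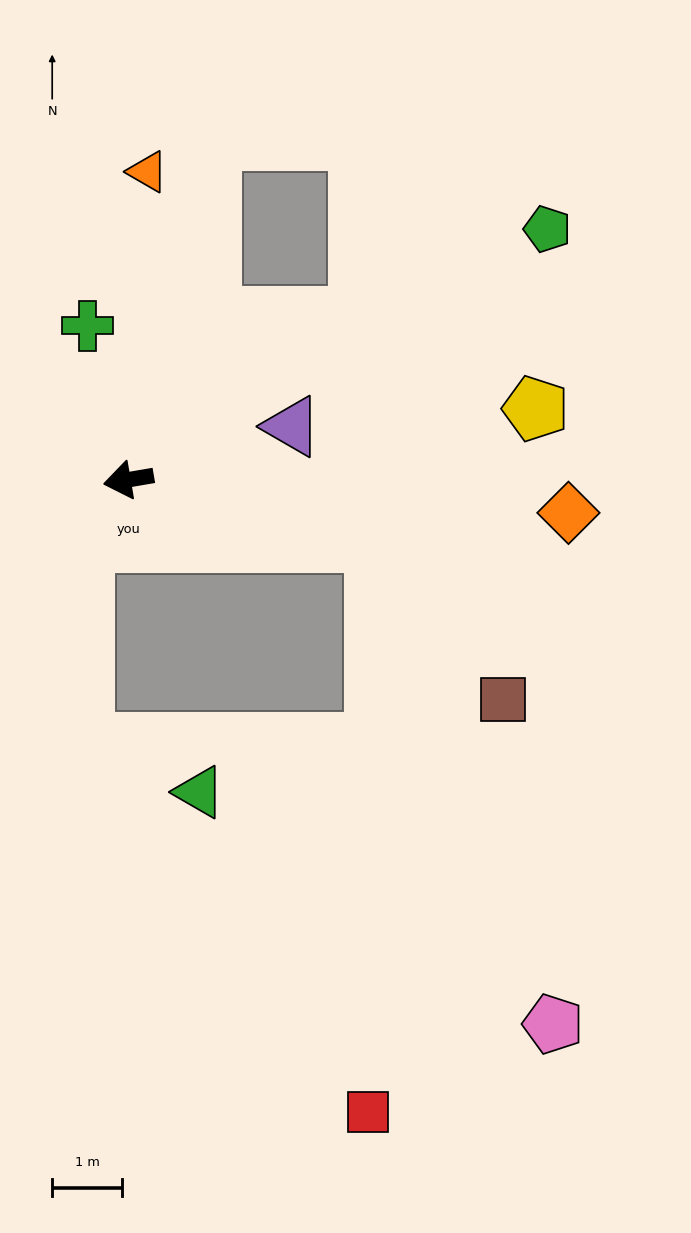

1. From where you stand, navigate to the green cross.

turn right 85°, forward 2.3 m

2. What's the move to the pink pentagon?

blocked — turn left 156°, forward 3.6 m, then turn right 55°, forward 7.3 m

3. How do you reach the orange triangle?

turn right 103°, forward 4.4 m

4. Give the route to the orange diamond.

turn left 166°, forward 6.3 m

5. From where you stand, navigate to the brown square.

blocked — turn left 156°, forward 3.6 m, then turn right 36°, forward 2.9 m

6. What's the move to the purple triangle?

turn right 172°, forward 2.5 m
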